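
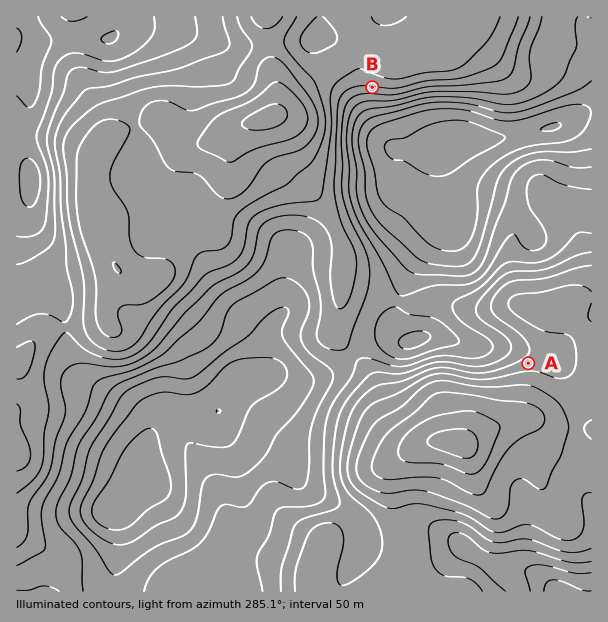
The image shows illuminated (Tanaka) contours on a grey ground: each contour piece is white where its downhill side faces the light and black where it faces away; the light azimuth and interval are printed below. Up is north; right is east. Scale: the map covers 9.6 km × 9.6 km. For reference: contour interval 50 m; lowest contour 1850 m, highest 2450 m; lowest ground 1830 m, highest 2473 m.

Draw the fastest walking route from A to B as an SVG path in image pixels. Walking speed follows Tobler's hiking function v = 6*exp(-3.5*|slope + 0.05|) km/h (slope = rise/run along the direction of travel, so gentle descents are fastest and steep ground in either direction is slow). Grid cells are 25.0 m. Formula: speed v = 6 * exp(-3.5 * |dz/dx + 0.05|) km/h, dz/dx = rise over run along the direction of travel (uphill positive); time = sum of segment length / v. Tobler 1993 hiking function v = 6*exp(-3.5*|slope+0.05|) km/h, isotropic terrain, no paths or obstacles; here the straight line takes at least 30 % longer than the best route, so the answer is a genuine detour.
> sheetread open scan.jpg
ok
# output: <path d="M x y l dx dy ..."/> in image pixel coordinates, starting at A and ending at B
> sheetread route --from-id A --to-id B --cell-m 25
<path d="M528 363l-7-15-9-9-87-43-8 0-12-6-10-11-42-84 0-33-5-9 0-42 6-12 6-6 12-6"/>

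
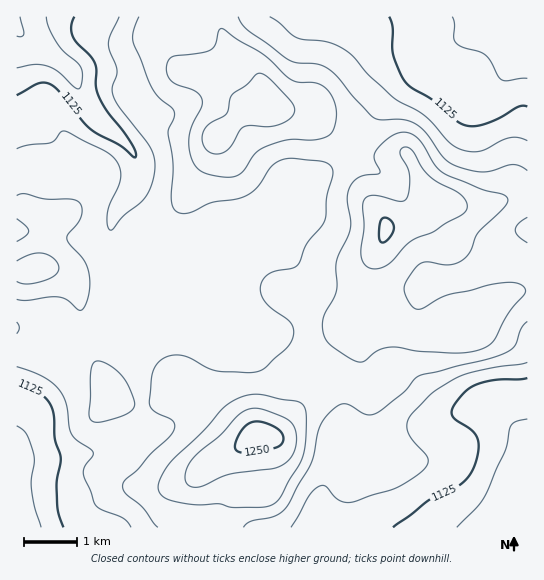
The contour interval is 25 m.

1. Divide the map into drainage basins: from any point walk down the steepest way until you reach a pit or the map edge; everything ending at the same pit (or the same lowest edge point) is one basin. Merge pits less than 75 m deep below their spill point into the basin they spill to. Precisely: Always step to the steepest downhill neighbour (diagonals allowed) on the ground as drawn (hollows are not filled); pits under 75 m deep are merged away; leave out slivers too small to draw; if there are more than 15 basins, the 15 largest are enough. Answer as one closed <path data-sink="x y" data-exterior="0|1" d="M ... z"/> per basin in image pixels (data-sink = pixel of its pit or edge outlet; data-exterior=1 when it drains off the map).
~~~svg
<path data-sink="17 25" data-exterior="1" d="M219 16l-203 1 0 254 33-3 13 5 11 12 6 10 2 34 4 14 23 40 5 16 22 6 18-1 13-7 16-17 27 19 38 34 6 3 20 0 12-11 12-18 15-38 9-15 38-41 7 2 27 14 25 8 20-4 20-8 2-3-11-36-2-40-15-24-1-8 2-13-8-10-16-34-3-4-12 0-19 4-13-2-29-20-22-22-5-2-24-2-15-6-12-32-16-12-12-16-7-16z"/><path data-sink="527 477" data-exterior="1" d="M527 291l-13 1-11 5-26 23-55 17-23-5-33-17-7-2-34 36-9 13-8 16-5 19-18 28-10 10-18 1-38 23 9 31-1 9-7 16 0 12 307 1z"/><path data-sink="527 17" data-exterior="1" d="M527 16l-307 1 0 10 7 16 6 10 22 18 12 32 15 6 24 2 5 2 22 22 29 20 13 2 19-4 12 0 3 4 16 34 8 10-2 13 1 8 15 24 2 40 12 38 16-4 26-23 11-5 14-2z"/><path data-sink="17 527" data-exterior="1" d="M49 268l-14 0-19 5 0 254 150 1 2-23 5-12 24-17 13-13 27-14 19-12-14-8-33-30-27-19-16 17-13 7-18 1-22-6-5-16-17-28-7-16-7-48-15-18z"/>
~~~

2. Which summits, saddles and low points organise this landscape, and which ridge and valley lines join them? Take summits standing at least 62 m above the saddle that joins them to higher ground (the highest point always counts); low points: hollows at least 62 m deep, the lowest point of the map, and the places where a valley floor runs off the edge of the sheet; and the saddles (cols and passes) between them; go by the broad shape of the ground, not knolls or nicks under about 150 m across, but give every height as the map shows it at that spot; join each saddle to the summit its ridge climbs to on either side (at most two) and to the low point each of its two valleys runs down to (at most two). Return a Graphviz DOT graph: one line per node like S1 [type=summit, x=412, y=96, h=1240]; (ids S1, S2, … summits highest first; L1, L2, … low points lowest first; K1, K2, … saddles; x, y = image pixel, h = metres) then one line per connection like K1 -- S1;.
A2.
graph terrain {
  S1 [type=summit, x=258, y=437, h=1264];
  S2 [type=summit, x=386, y=229, h=1253];
  L1 [type=low, x=17, y=25, h=1073];
  L2 [type=low, x=17, y=527, h=1078];
  L3 [type=low, x=526, y=17, h=1081];
  L4 [type=low, x=527, y=477, h=1082];
  K1 [type=saddle, x=351, y=147, h=1193];
  K2 [type=saddle, x=310, y=375, h=1189];
  K3 [type=saddle, x=86, y=345, h=1173];
  K1 -- S2;
  K1 -- L1;
  K1 -- L3;
  K2 -- S1;
  K2 -- S2;
  K2 -- L1;
  K2 -- L4;
  K3 -- S1;
  K3 -- L1;
  K3 -- L2;
}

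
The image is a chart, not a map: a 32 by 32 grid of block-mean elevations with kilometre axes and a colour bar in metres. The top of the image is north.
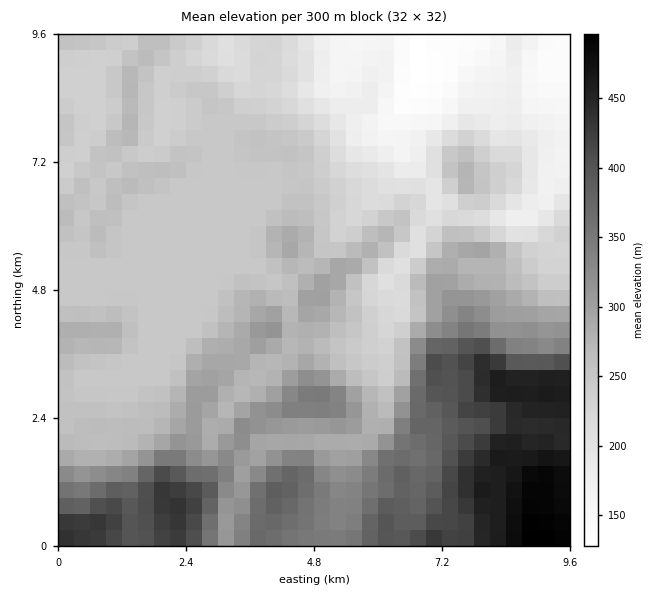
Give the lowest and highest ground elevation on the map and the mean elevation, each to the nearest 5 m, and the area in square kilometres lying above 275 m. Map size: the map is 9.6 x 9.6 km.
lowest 125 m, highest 495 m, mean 280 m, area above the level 36.9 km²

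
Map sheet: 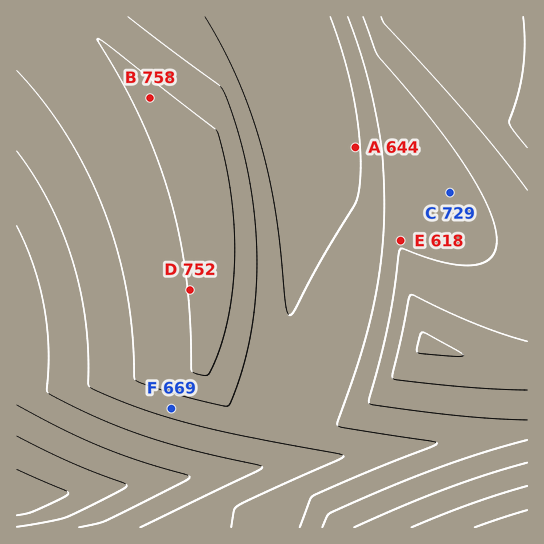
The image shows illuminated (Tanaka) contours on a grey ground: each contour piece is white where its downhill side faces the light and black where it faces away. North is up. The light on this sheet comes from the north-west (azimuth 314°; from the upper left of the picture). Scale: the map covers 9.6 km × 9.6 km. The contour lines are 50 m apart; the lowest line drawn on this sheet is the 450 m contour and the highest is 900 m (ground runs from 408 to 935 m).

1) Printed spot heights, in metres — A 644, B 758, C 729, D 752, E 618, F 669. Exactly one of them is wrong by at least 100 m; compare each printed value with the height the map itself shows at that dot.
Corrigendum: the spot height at E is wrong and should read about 743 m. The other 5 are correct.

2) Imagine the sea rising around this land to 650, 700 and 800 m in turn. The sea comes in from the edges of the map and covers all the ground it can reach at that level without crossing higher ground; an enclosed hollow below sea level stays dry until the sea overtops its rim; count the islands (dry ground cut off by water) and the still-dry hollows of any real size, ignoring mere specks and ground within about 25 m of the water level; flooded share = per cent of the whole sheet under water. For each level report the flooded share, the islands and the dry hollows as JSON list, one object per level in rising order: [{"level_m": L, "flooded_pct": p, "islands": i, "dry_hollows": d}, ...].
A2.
[{"level_m": 650, "flooded_pct": 26, "islands": 0, "dry_hollows": 0}, {"level_m": 700, "flooded_pct": 48, "islands": 0, "dry_hollows": 0}, {"level_m": 800, "flooded_pct": 90, "islands": 0, "dry_hollows": 0}]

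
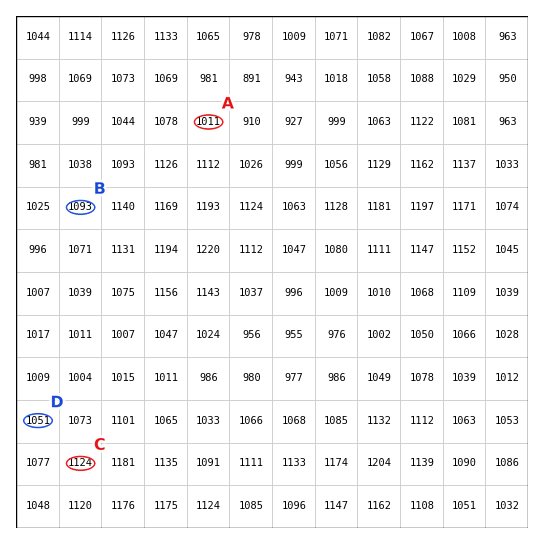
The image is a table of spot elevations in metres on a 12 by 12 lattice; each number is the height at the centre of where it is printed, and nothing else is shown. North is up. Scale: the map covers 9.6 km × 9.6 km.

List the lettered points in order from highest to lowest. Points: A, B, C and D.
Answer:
C B D A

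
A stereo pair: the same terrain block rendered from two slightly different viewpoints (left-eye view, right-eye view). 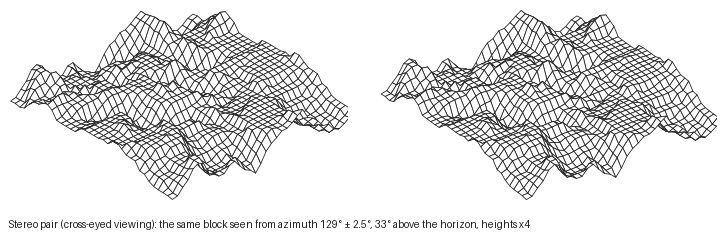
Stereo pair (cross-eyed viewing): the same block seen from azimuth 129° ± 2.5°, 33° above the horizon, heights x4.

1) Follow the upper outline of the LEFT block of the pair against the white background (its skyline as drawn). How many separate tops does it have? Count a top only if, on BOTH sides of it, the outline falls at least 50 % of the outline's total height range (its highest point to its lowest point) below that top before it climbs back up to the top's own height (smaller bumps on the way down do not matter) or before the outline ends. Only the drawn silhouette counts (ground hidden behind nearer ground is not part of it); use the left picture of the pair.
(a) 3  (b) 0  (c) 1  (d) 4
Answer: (c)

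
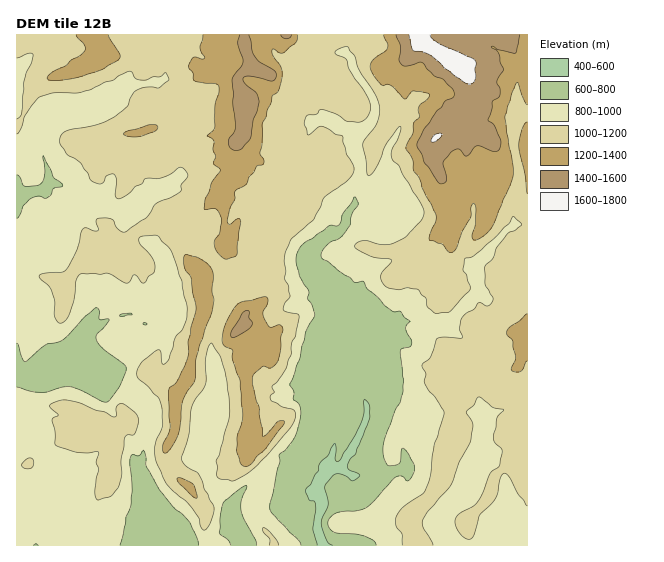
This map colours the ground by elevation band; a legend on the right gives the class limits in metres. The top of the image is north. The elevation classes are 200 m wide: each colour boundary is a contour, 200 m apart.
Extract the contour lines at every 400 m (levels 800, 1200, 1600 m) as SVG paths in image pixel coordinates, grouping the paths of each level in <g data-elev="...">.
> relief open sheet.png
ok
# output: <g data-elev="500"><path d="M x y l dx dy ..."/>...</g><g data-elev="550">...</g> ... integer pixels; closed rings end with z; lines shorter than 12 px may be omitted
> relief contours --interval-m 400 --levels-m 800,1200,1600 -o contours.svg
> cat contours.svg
<g data-elev="800"><path d="M120 545l6-28 5-13 1-15-2-30 3-5 6 2 4-6 3 6 0 11 12 21 16 20 8 6 8 9 7 14 1 8"/><path d="M230 545l-2-5-9-7 3-26 2-6 22-16 1 2-6 14 0 10 3 9 12 20 1 5"/><path d="M301 545l-3-5-26-27-2-6 10-46-1-6 7-6 8-10 6-19 0-13-7-8 1-7-4-8 10-25 6-28 9-16-3-11-5-5 2-8-10-15-3-12 0-8 4-9 6-5 7-4 16-12 8 0 2-1 4-12 12-16 3 7-6 9-2 12-9 12-10 5-6 5-3 5-1 5 18 14 11 7 4 4 9-1 4 8 24 22 3 1 7-1 3 6 6 4-4 7 6 15-2 4-8 2-2 2 4 29-1 12-3 11-5 7-9 25-3 14 2 11 2 5 3 1 9-3 3-14 1-1 2 1 9 15 1 5-2 6-6 6-5-5-7 1-28 30-10 4-20 2-6 3-3 5 1 6 5 5 30 4 9 4 3 5"/><path d="M17 343l5 15 1 2 3 2 20-17 17-5 22-23 12-9 2 3 0 8 8 0 2 1-12 15 0 6 6 8 21 15 2 4-7 19-9 13-4 2-35-15-9 0-20 5-11-1-14-4"/><path d="M121 316l-2 0 1-1 3-1 8-1 1 2z"/><path d="M17 175l3 2 5 9 12 0 4-2 2-4 2-7-2-17 10 21 10 8-1 2-8 1-3 7-5 3-7-2-8 3-8 7-3 9-3 4"/></g><g data-elev="1200"><path d="M194 497l3 1 0-2-4-12-15-6-1 1 2 4z"/><path d="M246 467l5-3 6-8 8-7 20-26-2-2-5 0-12 14-4 1-3-28-6-24 0-7 1-4 9-7 7 2 4-2 4-5 2-10 1-14 2-9-4-3-9 2-5-7-2-7 5-12-2-4-24 5-5 3-11 18-4 14 2 8 9 6 0 9 7 20 3 36-6 20 0 15 4 13z"/><path d="M163 452l3 1 3-2 9-16 4-32 4-10 9-13 1-21 9-31 7-15 2-12-2-10 1-15-2-8-12-10-13-4-2 3 0 7 2 7 5 6 5 32-8 32 1 11-2 8-10 21-8 8 1 38-2 8-5 9z"/><path d="M527 314l-8 7-9 6-4 6 7 8 3 15-1 4-4 8 1 3 9 0 6-10"/><path d="M126 136l16 0 13-5 3-4-3-2-5 0-22 6-5 2z"/><path d="M527 122l-2 2-3 5-3 16 6 31 2 18"/><path d="M76 35l9 10 0 6-6 5-8 4-5 6-15 7-4 4 2 3 12 0 20-3 21-7 16-10 2-5-12-20"/><path d="M203 35l-3 13 5 10-3 1-9-2-5 10 5 5 0 7 2 2 20 3 4 3 0 6-4 12 0 23-8 8 7 5-1 8 3 7-2 8 5 4 1 3-8 12-7 16-1 9 1 2 10-1 6 7 1 5-2 11-5 8-1 5 4 8 8 6 9-3 2-3 4-33-2-1-2 0-7 5-3-3 3-13 5-9 0-7 11-8 3-7 5-5 3-6 5-1 2-2-1-4-3-6 2-9 0-20 9-21 1-7 7-7 3-13-1-9-7-10-2-6 2-2 5 4 4 0 13-10 2-8"/><path d="M384 35l4 9-1 4-13 11-4 6 1 6 4 7 7 7 5-1 6 3 12 12 8-8 9 1 8 3-2 4-9 8 0 10-5 6-1 10-7 15 7 12 1 11 5 6 4 12 13 26 0 6-6 13-1 6 13 4 7 8 4 0 4-4 5-16 9-15 0-9 2-4 2 1 1 4-1 16-3 10 1 4 4 1 5-3 11-12 20-49 0-9-8-50 7-24 5-11 1 1 5 14 4 8"/></g><g data-elev="1600"><path d="M431 141l2 1 4-1 5-7-3-1-4 1z"/><path d="M409 35l5 16 16 4 14 13 21 15 4 1 4-1 3-7-1-7 1-5-1-4-35-16-8-5-2-4"/></g>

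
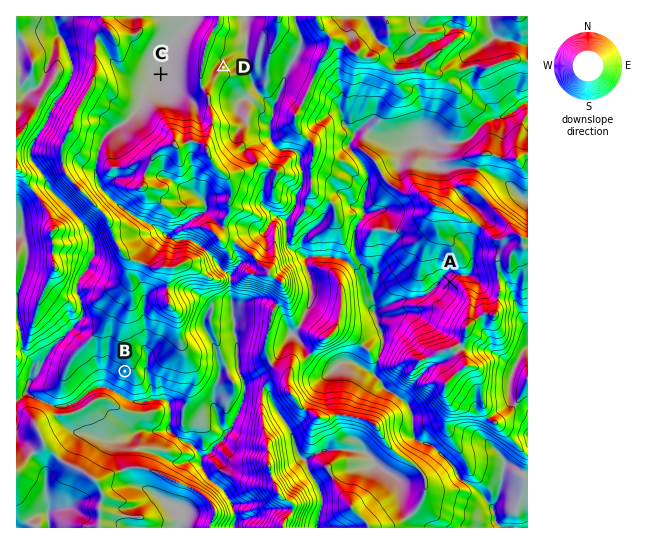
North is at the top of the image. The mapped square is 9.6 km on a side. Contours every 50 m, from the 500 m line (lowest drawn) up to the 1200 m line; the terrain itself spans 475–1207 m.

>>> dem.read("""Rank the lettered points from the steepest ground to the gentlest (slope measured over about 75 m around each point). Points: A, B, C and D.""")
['A', 'B', 'D', 'C']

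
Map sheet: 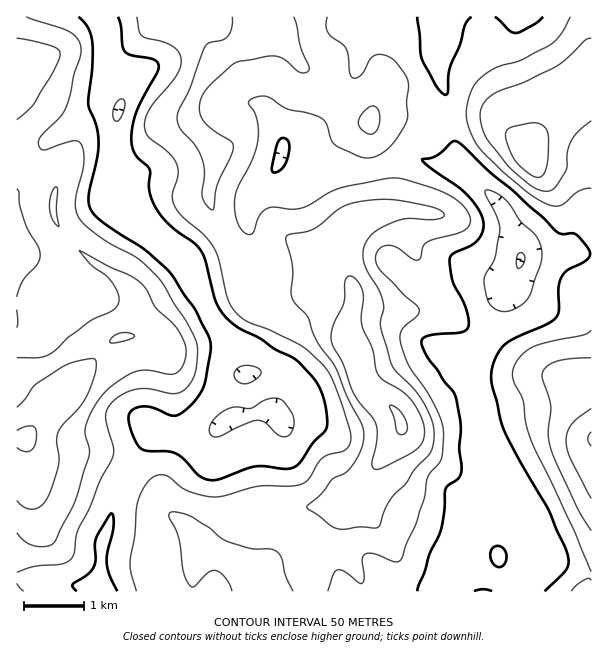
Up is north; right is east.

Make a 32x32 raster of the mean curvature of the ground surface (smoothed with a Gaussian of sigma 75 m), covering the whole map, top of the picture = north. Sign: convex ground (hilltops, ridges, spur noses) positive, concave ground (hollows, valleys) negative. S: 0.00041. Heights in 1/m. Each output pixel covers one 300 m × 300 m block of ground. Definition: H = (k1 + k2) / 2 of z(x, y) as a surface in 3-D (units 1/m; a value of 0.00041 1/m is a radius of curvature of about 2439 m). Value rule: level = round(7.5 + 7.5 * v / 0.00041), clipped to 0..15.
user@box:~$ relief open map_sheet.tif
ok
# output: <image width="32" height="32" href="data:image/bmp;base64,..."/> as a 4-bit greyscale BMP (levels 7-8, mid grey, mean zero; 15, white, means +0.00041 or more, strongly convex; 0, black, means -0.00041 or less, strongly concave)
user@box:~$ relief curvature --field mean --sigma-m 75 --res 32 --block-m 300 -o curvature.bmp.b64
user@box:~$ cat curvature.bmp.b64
<image width="32" height="32" href="data:image/bmp;base64,Qk12AgAAAAAAAHYAAAAoAAAAIAAAACAAAAABAAQAAAAAAAACAAATCwAAEwsAABAAAAAAAAAAAAAAABEREQAiIiIAMzMzAERERABVVVUAZmZmAHd3dwCIiIgAmZmZAKqqqgC7u7sAzMzMAN3d3QDu7u4A////ACAEZIuId4eJhVwXZ3d3hluWqFW7eIiIiIWkPVd3iHQm3PY0iniIiJh2ddpGWJiGKoe1InuIiGeGaqrJhmeIhSvLizF8vMuYq5qIlZVXd2J663tgfNhVrcupeImyaHdimbqIkjqzNEQwfn2Wcmd3NYurh9lFZ3eZhWtL6po3dTmcyzS3Rnk0iERyBd/4F3R6v8yUYkZ5UldDg0S/9jdlqWtp7WEBVod3VoB//7FXVHlDmd6pif1XaYZQ/5lRd1i5mXWtqHivRDNVE/42FodK+5l0RbqK71dEZIz+dSZ3Za25aXaN3dsyJ7uL9VMleaZTQ4t2VWe1Ev6JY/WOyZpVh0aadmedkhf3eXPspjiYMVp6moiZ3VIp9Vl3+kF4dlE8hxaZztQhG+RZh8UGxFmiCZNJvbUxMl+EuXe5SGRIkQqEjNgkNVnfCPuom6m+/nJ4Y5zTFFeezQWCjsu73/gAWpI66BSHe6wxZBWIq5dQAs+Tlu80hBibwlhhAAQjAFv9bWOPZIV7meY2iJ6BSSa/+jZUO5COyorZE1jc5osr3sp1mnWAX8mXV1dmq8iXHrZ3qXm1cgfblDRrp2u4ZCy3aLuZtVhzPLmXersmvVVnu6iJidonYgbJmYmrVthGZlWamKv+E7hpmIiJhmdYZ2iERaqoZEONunaIioNbN2d5hlN+"/>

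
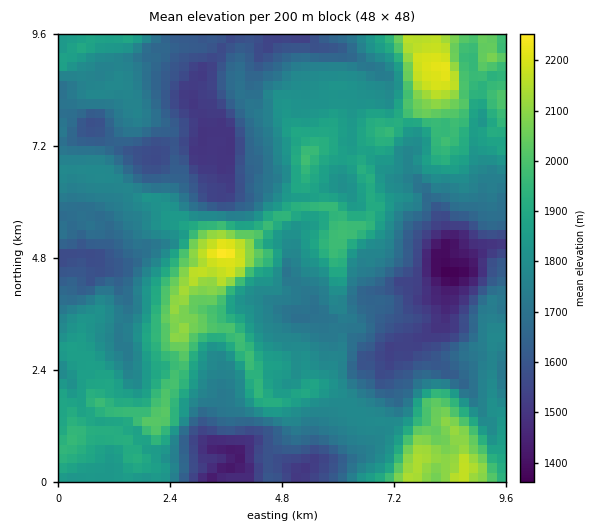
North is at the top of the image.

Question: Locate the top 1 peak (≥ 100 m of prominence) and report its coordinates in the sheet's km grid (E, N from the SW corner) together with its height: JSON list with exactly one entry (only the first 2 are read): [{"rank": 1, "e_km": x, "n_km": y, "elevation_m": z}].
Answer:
[{"rank": 1, "e_km": 3.54, "n_km": 4.89, "elevation_m": 2266}]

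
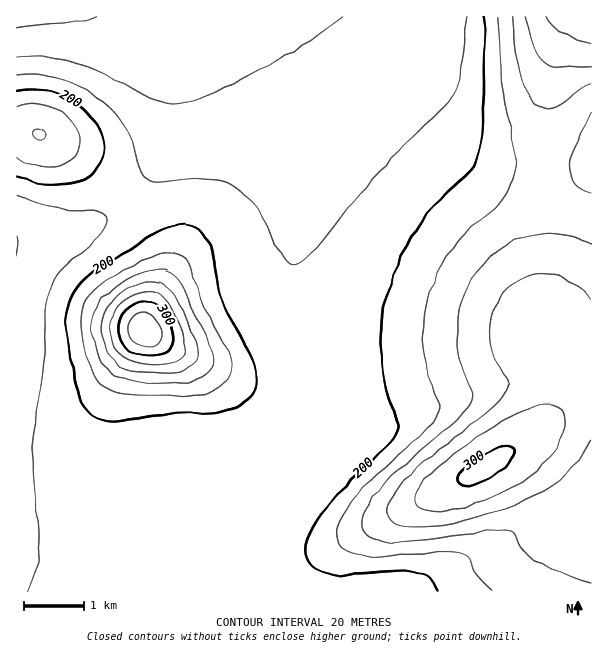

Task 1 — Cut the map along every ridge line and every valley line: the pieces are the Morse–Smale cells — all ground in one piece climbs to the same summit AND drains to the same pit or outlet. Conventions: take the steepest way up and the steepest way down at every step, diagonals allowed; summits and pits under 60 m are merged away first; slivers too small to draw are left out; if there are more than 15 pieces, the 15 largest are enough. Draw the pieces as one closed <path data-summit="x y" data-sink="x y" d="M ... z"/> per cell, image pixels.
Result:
<path data-summit="144 329" data-sink="17 17" d="M243 16l-227 1 1 575 237-1-6-25 0-65-2-13-4-3 31-3 11-6 11-12 9-17 8-24 1-39-6-28-13-38-5-22 12-108 0-24-5-39-6-24-12-30-14-27z"/><path data-summit="486 467" data-sink="17 17" d="M335 16l-91 1 20 27 14 27 11 25 7 29 5 39 0 24-12 108 5 22 13 38 6 28-1 39-8 24-9 17-11 12-11 6-31 3 4 3 2 13 0 65 6 25 337 1 1-425-23 7-32 1-42-6-27-11-89-90z"/><path data-summit="591 17" data-sink="17 17" d="M591 16l-255 1 43 51 85 88 13 7 18 6 24 5 36 1 21-3 16-7z"/>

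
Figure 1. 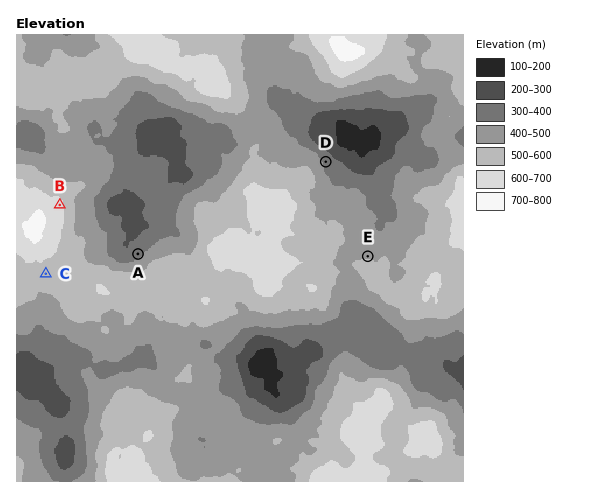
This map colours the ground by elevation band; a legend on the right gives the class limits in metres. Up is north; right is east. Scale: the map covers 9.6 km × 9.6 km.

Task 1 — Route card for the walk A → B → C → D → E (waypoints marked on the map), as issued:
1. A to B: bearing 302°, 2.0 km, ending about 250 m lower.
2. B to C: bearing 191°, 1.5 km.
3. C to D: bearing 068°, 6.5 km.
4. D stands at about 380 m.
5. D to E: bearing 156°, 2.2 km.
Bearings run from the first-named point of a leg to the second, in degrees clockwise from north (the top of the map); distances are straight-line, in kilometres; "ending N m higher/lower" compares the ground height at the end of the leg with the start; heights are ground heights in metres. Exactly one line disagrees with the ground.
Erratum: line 1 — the sense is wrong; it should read higher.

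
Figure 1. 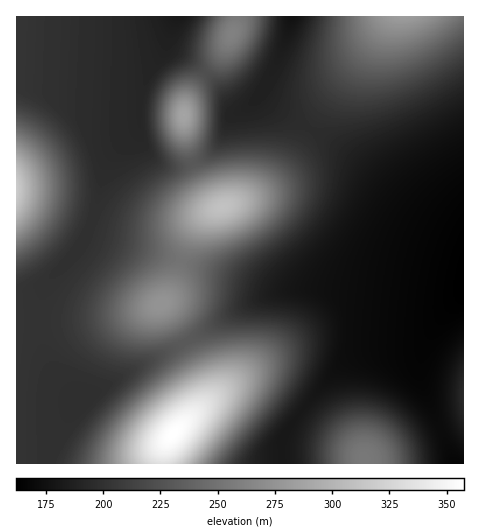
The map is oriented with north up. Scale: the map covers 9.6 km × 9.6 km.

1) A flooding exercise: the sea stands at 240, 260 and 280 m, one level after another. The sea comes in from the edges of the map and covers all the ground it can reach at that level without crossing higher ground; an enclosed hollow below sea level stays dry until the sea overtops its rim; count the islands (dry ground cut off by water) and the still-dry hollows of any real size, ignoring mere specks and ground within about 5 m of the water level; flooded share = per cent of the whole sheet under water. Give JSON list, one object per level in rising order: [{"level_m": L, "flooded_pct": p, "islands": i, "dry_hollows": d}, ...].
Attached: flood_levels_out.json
[{"level_m": 240, "flooded_pct": 79, "islands": 2, "dry_hollows": 0}, {"level_m": 260, "flooded_pct": 88, "islands": 3, "dry_hollows": 0}, {"level_m": 280, "flooded_pct": 93, "islands": 2, "dry_hollows": 0}]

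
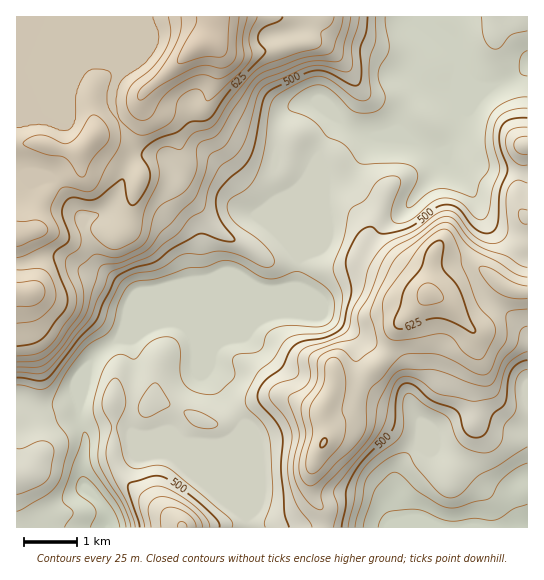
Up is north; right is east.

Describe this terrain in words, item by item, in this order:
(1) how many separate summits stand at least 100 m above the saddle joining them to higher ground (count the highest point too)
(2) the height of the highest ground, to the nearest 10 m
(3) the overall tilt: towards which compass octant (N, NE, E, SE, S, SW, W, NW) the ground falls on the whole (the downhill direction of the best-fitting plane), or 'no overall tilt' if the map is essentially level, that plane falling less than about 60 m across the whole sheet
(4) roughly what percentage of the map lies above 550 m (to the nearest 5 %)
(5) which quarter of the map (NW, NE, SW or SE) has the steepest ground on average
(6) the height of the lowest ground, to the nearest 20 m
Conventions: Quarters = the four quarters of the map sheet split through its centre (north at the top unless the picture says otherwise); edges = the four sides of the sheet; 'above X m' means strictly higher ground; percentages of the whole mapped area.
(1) Counting only tops that stand 100 m proud, the map has 3 summits.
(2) The highest point reaches roughly 750 m.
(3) Overall the map slopes down towards the south-east.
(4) About 35 % of the map lies above 550 m.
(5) Slopes are steepest in the south-east quarter.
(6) About 380 m is the lowest elevation on the sheet.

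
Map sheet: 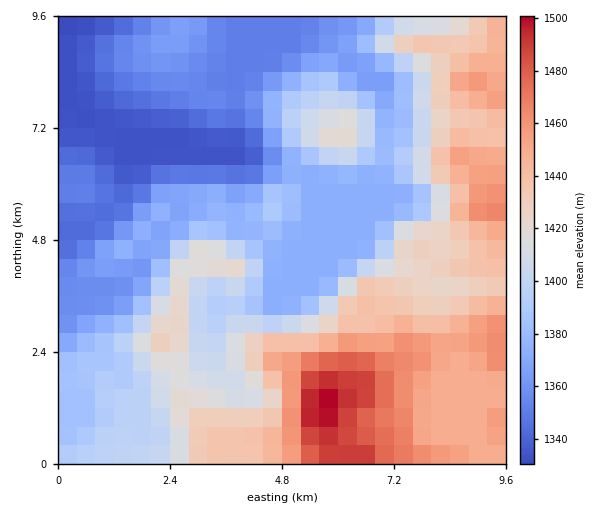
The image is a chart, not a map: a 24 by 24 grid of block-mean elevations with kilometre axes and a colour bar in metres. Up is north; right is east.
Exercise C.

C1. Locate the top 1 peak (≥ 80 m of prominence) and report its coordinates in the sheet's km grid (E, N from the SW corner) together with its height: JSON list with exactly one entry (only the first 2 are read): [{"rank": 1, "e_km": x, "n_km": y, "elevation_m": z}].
[{"rank": 1, "e_km": 5.61, "n_km": 1.24, "elevation_m": 1506}]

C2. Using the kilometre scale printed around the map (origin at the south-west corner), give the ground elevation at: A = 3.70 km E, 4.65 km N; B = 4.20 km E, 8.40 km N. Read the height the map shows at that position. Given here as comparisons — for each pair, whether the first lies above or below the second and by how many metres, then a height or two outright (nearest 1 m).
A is above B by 48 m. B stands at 1351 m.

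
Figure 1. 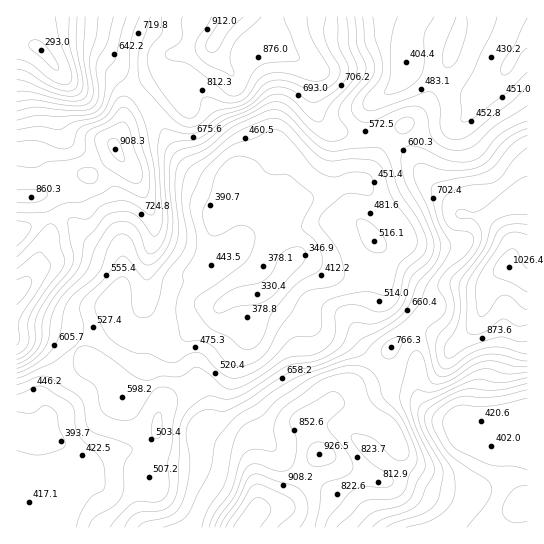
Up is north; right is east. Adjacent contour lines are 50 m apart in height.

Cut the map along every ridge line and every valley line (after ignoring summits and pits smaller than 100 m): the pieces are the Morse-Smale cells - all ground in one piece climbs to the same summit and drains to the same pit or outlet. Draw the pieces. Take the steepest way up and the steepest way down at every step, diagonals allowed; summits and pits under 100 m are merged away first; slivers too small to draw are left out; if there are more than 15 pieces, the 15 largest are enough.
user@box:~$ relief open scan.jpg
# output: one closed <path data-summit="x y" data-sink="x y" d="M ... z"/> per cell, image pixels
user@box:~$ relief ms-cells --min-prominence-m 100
<path data-summit="250 519" data-sink="257 294" d="M359 183l-10 0-8 2-50 20-6 0-27-8-9 0-23 8-9 12-6 24-10 20 0 8 18 26 8 7-22 21-19 12-8 8-12 2-17-10-22 1-10-9-2-4-9 8-29 15 7 11 28 24 10 15 13-3 26-12 8 0 32 10 7 12 0 15-7 9 25 16 15 4 10 12 6 30 0 23 28-8 7-7 21-36 7-7-9-16-7-19 38-22 11-10 26-18 0-3-28-26-33-11-15-14-18-11-17-15 8-7 13-20 6-5 12 3 24 12 22 1 12-2 16 0 14-14 8-15-2-7-26-37z"/><path data-summit="250 519" data-sink="17 433" d="M77 347l-33 50 1 22-2 6-12 10-15-2 0 94 229 1 12-19 0-20-5-26-4-9-7-7-15-4-25-16 7-9 0-15-4-9-6-5-29-8-8 0-26 12-13 3-10-15-13-13-6-3z"/><path data-summit="230 17" data-sink="257 294" d="M229 17l-19 30-35 6-8 17-24 15-7 8 12 13 31 49 15 17 21 9 12 1-7 28 11-7 18-6 9 0 27 8 6 0 50-20 21-4 5-6 5-18-1-22-33-3-9-4-9-9-4-8-1-38-3-6-41-22-22-2-20-21z"/><path data-summit="509 267" data-sink="257 294" d="M405 140l-20 9-18 29-7 5 15 15 26 37 2 7-8 15-14 14-16 0-12 2-22-1-24-12-12-3-6 5-13 20-8 7 17 15 18 11 15 14 33 11 28 27 9-16 13-12 13-8 16 1 23 13 10-6 13-14 7-14 6-28 10-11 10-6 3-12 0-8-3-5-15-17-17-8-15-1-10-13-25-23-12-17z"/><path data-summit="115 149" data-sink="257 294" d="M137 93l-12 13-2 20-8 16 1 12-25 21-12 1-25 16-15 3 6 10 4 12 10-1 11 4 19 20 13 8 12 4 7 7 2 23-11 21 0 11 5 13 10 9 22-1 17 10 7 0 32-22 22-21-8-7-18-26 0-8 10-20 13-42 1-16-27-8-14-13-36-56z"/><path data-summit="250 519" data-sink="491 446" d="M379 367l-5 6-21 14-11 10-10 6 21 4 10 9 26 14 10 16 0 5-12 23-5 5-5 0-30-11-18-12-10-1-6 6-21 36-7 7-10 4-17 3-13 16 282 1 1-85-2-2-15-1-21 7-13-7-10-9-4-7-24-7-6-4-12-11-5-17-3-4-19-5z"/><path data-summit="509 267" data-sink="491 446" d="M509 267l-17 12-7 15-2 17-7 14-21 20-25-13-16-1-13 8-13 12-8 15 2 3 12 7 19 5 3 4 5 17 12 11 6 4 24 7 10 13 17 10 21-7 17 2 0-161-7-4z"/><path data-summit="115 149" data-sink="41 50" d="M34 45l-18 1 1 186 31-15-3-12-6-10 15-3 25-16 12-1 25-21-1-12 8-16 2-20 11-13-15-15-6-11-20-15-10-3-12 2-19 9-4 0-11-12z"/><path data-summit="509 267" data-sink="527 34" d="M527 37l-8 10-16 27-20 17-20 29-8 5-18 7-32 9 10 21 12 17 24 22 11 14 15 1 17 8 15 17 4 12 7-24 0-24 2-5 6-2z"/><path data-summit="250 519" data-sink="527 34" d="M527 16l-110 0-9 18-3 35-4 9-10 11-13 8-9 9 0 27 6 0 28-8 1 12 2 3 3 0 49-16 13-13 12-20 20-17 16-27 9-10z"/><path data-summit="230 17" data-sink="527 34" d="M415 16l-185 0-1 6 20 21 22 2 41 22 3 6 1 38 4 8 9 9 25 7 16 0-2-8 1-21 9-9 13-8 10-11 4-9 3-35z"/><path data-summit="17 291" data-sink="257 294" d="M59 216l-10 2 0 17-8 15-4 15-10 17-11 9 0 44 37-2 14 6 10 8 29-16 9-8-3-8 0-12 11-21 0-19-9-11-17-7-8-5-19-20z"/><path data-summit="230 17" data-sink="41 50" d="M229 16l-191 0-3 25 1 5 14 14 4 0 11-7 17-4 16 4 13 10 10 15 16 14 6-7 20-11 6-8 3-9 3-4 35-6 11-16z"/><path data-summit="250 519" data-sink="41 50" d="M345 404l-16 1-25 14 8 22 9 14 8 1 25 15 28 8 9-12 8-16 0-5-13-19-23-11-10-9z"/><path data-summit="17 291" data-sink="17 433" d="M53 333l-20 0-17 4 1 95 14 3 12-10 2-6-1-22 32-50-9-8z"/>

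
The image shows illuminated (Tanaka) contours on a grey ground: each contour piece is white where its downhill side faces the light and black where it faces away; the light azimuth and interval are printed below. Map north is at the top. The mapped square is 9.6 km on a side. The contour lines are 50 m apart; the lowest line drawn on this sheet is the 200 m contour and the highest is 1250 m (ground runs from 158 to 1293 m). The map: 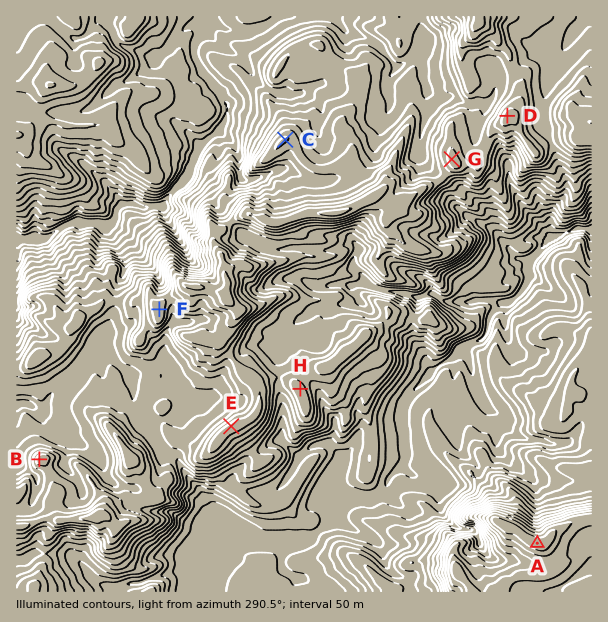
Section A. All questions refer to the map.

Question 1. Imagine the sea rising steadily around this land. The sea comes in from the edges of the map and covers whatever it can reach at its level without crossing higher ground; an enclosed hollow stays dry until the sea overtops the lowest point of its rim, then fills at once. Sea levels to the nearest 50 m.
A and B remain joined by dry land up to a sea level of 450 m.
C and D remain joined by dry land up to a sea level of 900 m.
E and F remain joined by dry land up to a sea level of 950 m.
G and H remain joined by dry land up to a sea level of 850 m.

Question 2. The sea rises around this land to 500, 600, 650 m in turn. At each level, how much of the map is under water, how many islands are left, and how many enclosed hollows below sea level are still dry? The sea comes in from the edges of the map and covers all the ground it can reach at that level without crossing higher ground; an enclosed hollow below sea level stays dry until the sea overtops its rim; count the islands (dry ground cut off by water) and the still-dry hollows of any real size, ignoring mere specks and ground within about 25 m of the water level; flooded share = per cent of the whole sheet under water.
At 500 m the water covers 22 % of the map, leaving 0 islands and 0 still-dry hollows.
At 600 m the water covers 33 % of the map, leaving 0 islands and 0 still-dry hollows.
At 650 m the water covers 38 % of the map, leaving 0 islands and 0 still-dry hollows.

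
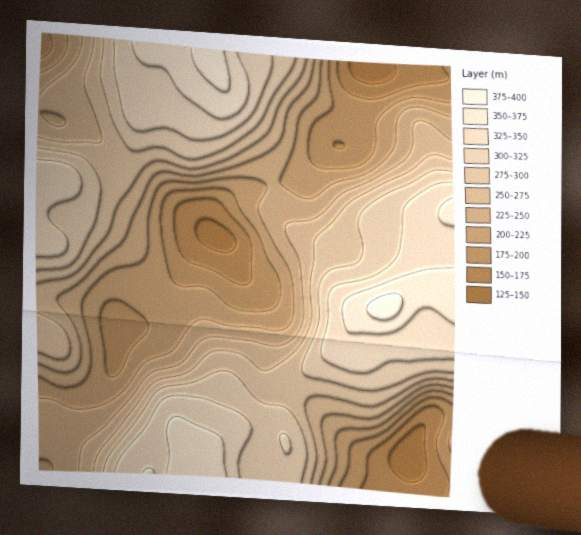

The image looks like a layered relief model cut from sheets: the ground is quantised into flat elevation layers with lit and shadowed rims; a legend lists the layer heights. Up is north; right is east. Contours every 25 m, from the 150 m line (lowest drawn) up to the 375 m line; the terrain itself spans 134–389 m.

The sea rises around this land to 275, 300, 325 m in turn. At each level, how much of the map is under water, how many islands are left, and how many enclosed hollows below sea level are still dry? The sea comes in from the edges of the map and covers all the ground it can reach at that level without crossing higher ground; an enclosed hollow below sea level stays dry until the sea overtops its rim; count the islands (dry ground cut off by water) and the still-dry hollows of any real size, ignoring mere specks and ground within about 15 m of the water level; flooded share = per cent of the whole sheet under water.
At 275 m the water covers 53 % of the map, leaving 0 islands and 0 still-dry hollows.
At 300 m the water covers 65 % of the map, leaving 0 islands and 0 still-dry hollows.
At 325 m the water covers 78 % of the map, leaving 0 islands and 0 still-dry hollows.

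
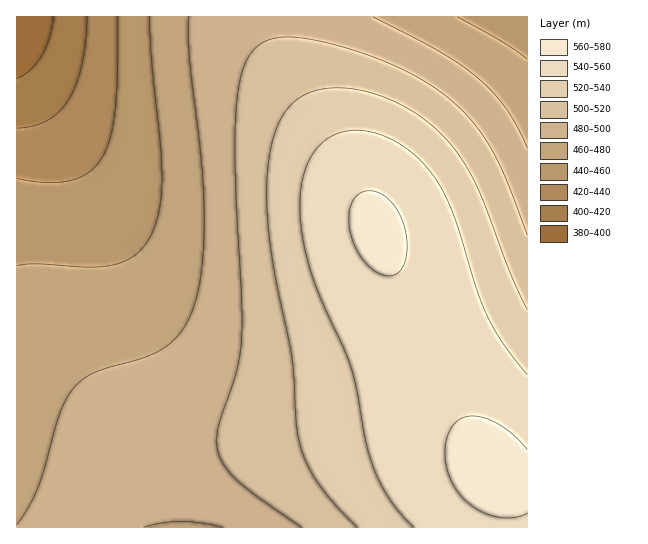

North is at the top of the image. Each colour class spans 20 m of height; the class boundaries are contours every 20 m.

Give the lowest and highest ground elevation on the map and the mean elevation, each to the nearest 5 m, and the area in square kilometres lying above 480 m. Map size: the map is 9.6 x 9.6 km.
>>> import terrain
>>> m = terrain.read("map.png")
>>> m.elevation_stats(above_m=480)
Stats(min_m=385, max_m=565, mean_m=500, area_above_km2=65.5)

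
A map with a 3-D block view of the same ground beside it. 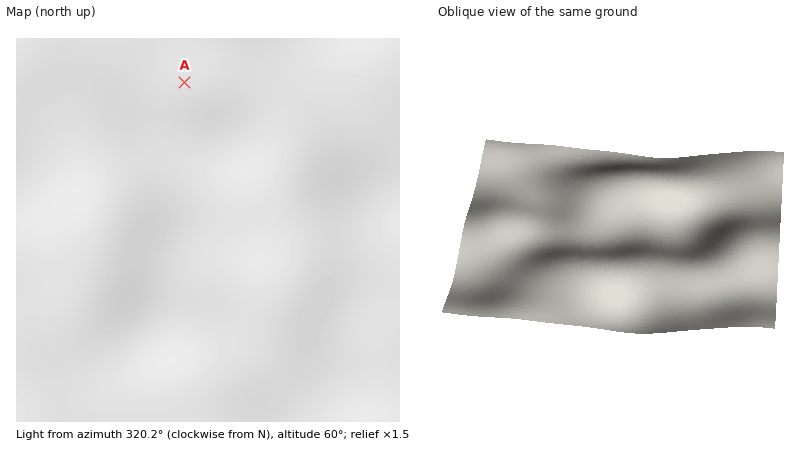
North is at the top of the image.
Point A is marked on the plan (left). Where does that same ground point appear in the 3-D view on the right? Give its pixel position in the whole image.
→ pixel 744 226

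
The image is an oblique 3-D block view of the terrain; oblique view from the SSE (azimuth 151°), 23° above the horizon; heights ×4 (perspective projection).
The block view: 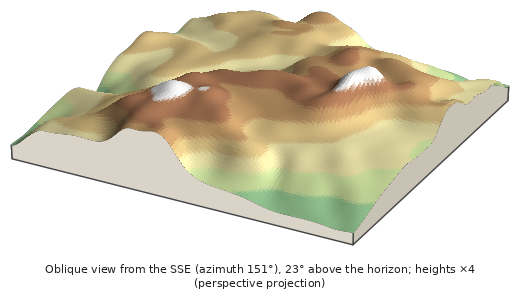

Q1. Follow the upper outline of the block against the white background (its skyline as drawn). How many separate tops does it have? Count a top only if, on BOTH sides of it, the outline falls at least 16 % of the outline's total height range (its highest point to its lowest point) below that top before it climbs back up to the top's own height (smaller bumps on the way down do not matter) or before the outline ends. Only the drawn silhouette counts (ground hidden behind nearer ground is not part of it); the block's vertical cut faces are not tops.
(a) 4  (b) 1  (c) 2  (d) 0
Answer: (b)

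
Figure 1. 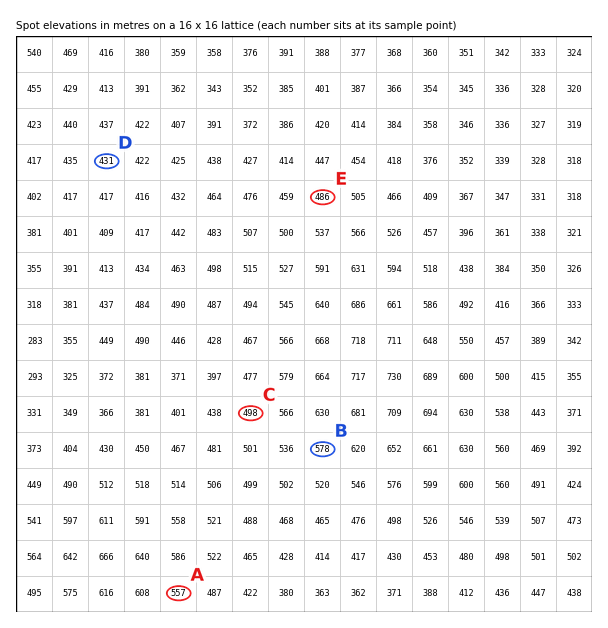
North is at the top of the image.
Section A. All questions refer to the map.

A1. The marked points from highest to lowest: B A C E D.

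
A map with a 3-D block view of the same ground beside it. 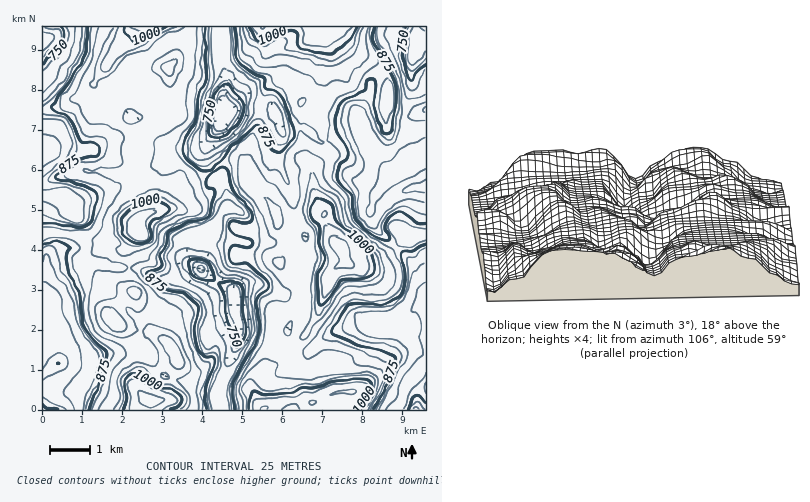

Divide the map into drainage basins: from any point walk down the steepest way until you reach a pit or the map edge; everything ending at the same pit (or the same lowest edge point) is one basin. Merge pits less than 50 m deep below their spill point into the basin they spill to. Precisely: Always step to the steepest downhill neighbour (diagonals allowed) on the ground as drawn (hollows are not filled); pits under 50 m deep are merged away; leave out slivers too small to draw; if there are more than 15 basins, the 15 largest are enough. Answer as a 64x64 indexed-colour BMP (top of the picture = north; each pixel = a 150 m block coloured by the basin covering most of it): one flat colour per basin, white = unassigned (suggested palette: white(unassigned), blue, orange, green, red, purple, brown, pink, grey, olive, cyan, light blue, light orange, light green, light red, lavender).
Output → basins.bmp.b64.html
<image width="64" height="64" href="data:image/bmp;base64,Qk12CAAAAAAAAHYAAAAoAAAAQAAAAEAAAAABAAQAAAAAAAAIAAATCwAAEwsAABAAAAAAAAAA////ALR3HwAOf/8ALKAsACgn1gC9Z5QAS1aMAMJ34wB/f38AIr28AM++FwDox64AeLv/AIrfmACWmP8A1bDFAFVVVVVVVVVVVSIiIiIiIiIiIiQRERERERFEREREREREVVVVVVVVVVVVIiIiIiIiIiIiRERBEUQREURERERERERVVVVVVVVVVVEREiIiIiIiIiJEREREREQRRERERERERFVVVVVVVVVVERESIiIiIiIiJEREREREREREREREREREVVVVVVVVVVURERIiIiIiIiIkRERERERERERERERERERVVVVVVVVVVRERESIiIiIiIiJERERERERERERERERERFVVVVVVVVVVERERIiIiIiIiIiREREREREREREREREREVVVVVVVVVVURERESIiIiIiIiIRRERERERERERERERERVVVVVVVVVURERERIiIiIiIiIhERRERERERERERERERFVVVVVVVVVRERERIiIiIiIiIiIRFEREREREREREREREVVVVVVVVVVEREREiIiIiIiIiIhERRERERERERERERERVVVVVVVVVUREREiIiIiIiIiIiEREURERERERERERERFVVVVVVVVURERIiIiIiIiIiIiIRERFEREREREREREREVVVVVVVVURERIiIiIiIiIiIiIhEREURERERERERERERVVVVVVVURERIiIiIiIiIiIiIiERERFERERERERERERFVVVVVVVREREiIiIiIiIiIiIiIhERERREREREREREREVVVVVVVVEREiIiIiIiIiIiIiIiIRERJERERERERERERVVVVVVVURESIiIiIiIiIiIiIiIiIiIkRERERERERERFVVVVVVVVERIiIiIiIiIiIiIiIiIiIiJEREREREREREVVVVVVVVVVIiIiIiIiIiIiIiIiIiIiIkRERERERERERVVVVVVVVXciIiIiIiIiIiIiIiIiIiIiJERERERERERFVVVVVVV3ciIiIiIiIiIiIiIiIiIiIiIkREREREREREVVVVVVV3dyIiIiIiIiIiIiIiIiIiERERRERERERERERVVVVVV3d3IiIiIiIiIiIiIiIiIhEREREURERERERERFVVVVV3d3ciIiIiIiIiIiIiIiIiERERERFBFEREREREVVVVVVd3dyIiIiIiIiIiIiIiIiIREREREREREURERERVVVVVVVV3IiIiIiIiIiIiIiIiIiEREREREREREURERFVVVVVVVmZiIiIiIiIiIiIiIiIiIRERERERERERFEREVVVVVWZmZmIiIiIiIiIiIiIiIiIRERERERERERERRERlVmZmZmZmZiIiIiIiIiIiIiIiIhEREREREREREREREWZmZmZmZmZmIiIiIiIiIiIiIiIhERERERERERERERERZmZmZmZmZmYiIiIiIiIiIiIiIiERERERERERERERERFmZmZmZmZmZmIiIiIiIiIiIiIiIzMzEREREREREREREWZmZmZmZmZmZhEiIiIiIiIiIiIjMzMzMRERERERERERZmZmZmZmZmZmERIiIiIiIiIiIjMzMzMRERERERERERFmZmZmZmZmZmERESIiIiIiIiIjMzMzMxEREREREREREWZmZmZmZmZmYRERMiIiIiIiIjMzMzMxERERERERERERZmZmZmZmZmYRERETIiIiIiIjMzMzMzERERERERERERFmZmZmZmZmZxERERMzIiIiIjMzMzMzMREREREREREREWZmZmZmZnd3EREREzMzIiIiMzMzMzMxERERERERERERZmZmZ3d3d3cREREzMzMyIiIzMzMzMzERERERERERERFmZmZnd3d3dxERETMzMzMzIzMzMzMzMxEREREREREREWZmZmd3d3d3EREzMzMzMzMzMzMzMzMzMRERERERERERZmZmZ3d3d3czMzMzMzMzMzMzMzMzMzMxERERERERERFmZmZnd3d3czMzMzMzMzMzMzMzMzMzMzEREREREREREWZmZmd3d3dzMzMzMzMzMzMzMzMzMzMzMRERERERERERZmZmZ3d3dxETMzMzMzMzMzMzMzMzMzMxERERERERERFmZmZmd3dxERERMzMzMzMzMzMzMzMzMxEREREREREREWZmZmZ3dxERERETMzMzMzMzMzMzMzMzERERERERERERZmZmZndxERERERMzMzMzMzMzMzMzMzERERERERERERF3dmZmd3EREREREzMzMzMzMzMzMzMzMREREREREREREXd3dmZhERERERETMzMzMzMzMzMzMzERERERERERERERd3d3ZmERERERERMzMzMzMzMzMzMzERERERERERERERF3d3d3YREREREREzMzMzMzMzMzMzEREREREREREREREXd3d3dxERERERETMzMzMzMzMzMzERERERERERERERERd3d3d3ERERERERMzMzMzMzMzMzMRERERERERERERERF3d3d3dxEREREREzMzMzMzMzMzMxEREREREREREREREXd3d3d3cRERERETMzMzMzMzMzMzERERERERERERERERd3d3d3dxEREREREzMzMzMzMzMzMxERERERERERERERF3d3d3d3cRERERETMzMzMzMzMzMzEREREREREREREREXd3d3d3d3ERERERMzMzMzMzMzMRERERERERERERERERd3d3d3d3d3EREREzMzMzMzMzMRERERERERERERERERF3d3d3d3d3cREREzMzMzMzMzMxEREREREREREREREREXd3d3d3d3d3ERETMzMzMzMzMzERERERERERERERERER"/>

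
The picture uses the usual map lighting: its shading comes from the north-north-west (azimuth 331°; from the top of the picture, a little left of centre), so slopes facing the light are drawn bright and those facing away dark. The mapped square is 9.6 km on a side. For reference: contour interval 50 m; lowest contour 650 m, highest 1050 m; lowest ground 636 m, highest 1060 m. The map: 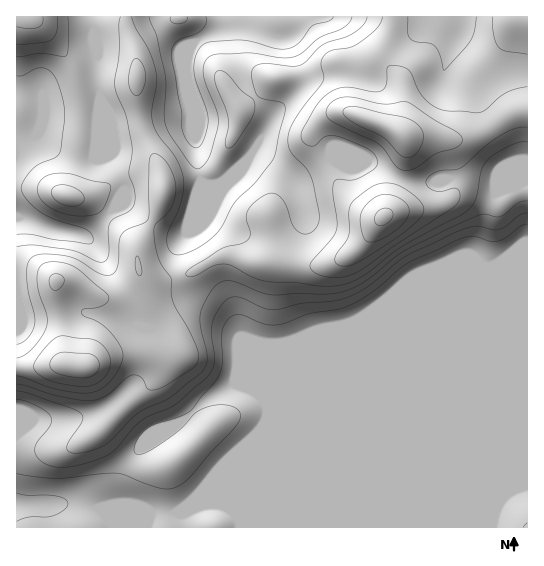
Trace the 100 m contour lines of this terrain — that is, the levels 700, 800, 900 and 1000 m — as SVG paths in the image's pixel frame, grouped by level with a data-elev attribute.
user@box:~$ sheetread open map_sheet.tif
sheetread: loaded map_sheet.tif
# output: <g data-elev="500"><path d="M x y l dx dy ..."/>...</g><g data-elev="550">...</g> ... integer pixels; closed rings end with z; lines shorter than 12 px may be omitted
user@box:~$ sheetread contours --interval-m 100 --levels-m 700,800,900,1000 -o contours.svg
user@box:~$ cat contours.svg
<g data-elev="700"><path d="M17 474l40 4 60-5 44 15 9 1 8-3 12-9 20-24 26-27 5-9-3-7-5-3-8-2-18 2-11 6-18 18-29 20-8 3-5 0-2-4 1-7 4-7 10-9 8-4 21-6 12-6 25-30 5-8 2-8 0-34 3-8 5-6 5-2 6 0 22 9 14 1 9-2 23-9 34-6 12-5 15-9 37-31 49-22 17-5 17 5 8 0 8-3 15-12 6-2"/><path d="M333 17l-4 4-16 4-15 18-10 6-12 0-23-7-12-2-30 2-9 3-7 12-1 14 2 11 11 29 1 11-5 20-4 5-4 1-6-5-6-12-1-20-11-58 2-7 5-5 19-8 5-3 4-7 0-6"/></g><g data-elev="800"><path d="M17 391l14 3 42 15 7 4 3 4-1 4-14 21-1 8 4 3 6 0 20-4 13-8 28-28 32-15 33-28 4-7 0-6-6-30-1-13 9-20 10-11 7-2 7 0 28 11 12 3 25-2 28 1 16-2 11-4 12-6 40-31 41-21 35-15 20 1 17-13 9-2"/><path d="M72 215l17 1 12-5 4-5 4-11 2-6-1-4-44-12-13 1-10 4-4 5-2 6 4 10 13 11z"/><path d="M226 147l5 0 7-7 14-22 3-13-2-6-12-9-12-15-6-4-4-1-4 3 0 6 13 38 0 10-3 15z"/><path d="M17 57l22-4 27 3 2-10 0-29"/><path d="M120 17l-1 8 0 30-4 30 2 9 9 23 6 26 0 11-3 19 6 20-2 13-4 5-15 7-4 5-2 8 1 23-2 5-4 3-6-1-18-8-10-3-35-5-17 2"/><path d="M367 17l-3 6-7 8-11 6-23 7-17 18-5 3-10 1-26-2-7 1-4 2-2 4 0 7 5 17 6 4 18 3 4 4 0 8-11 43-18 25-21 20-13 24-6 8-19 15-11 4-8 2-5-2-4-3-2-12 2-8 12-28 3-15-1-10-7-19-18-23-5-10-1-12 4-28 0-15-7-19-13-22-4-12"/></g><g data-elev="900"><path d="M17 376l36 12 26 5 15-1 13-8 8-9 6-10 2-8-1-7-6-11-10-11-9-7-12-5-4-3 1-3 2-1 13-1 8-4 4-5-2-5-26-23-10-6-17-3-7 0-5 3-4 6-1 11 2 12 8 21 0 11-5 11-9 11-8 7-8 3"/><path d="M139 275l2 0 1-5-3-11-2-3-2 11z"/><path d="M527 87l-12 2-9 4-20 16-5 3-35-1-11-4-10-8-7-9-9-20-7-3-11-2-4 2-1 18-2 4-3 2-8 1-28-5-10 2-9 6-10 11-13 23-2 8 2 5 4 3 6 1 13-10 5-1 8 2 31 13 6 7 1 6-4 7-15 8-8 2-12-1-4 3-1 9 4 28-1 11-5 9-20 23 0 7 4 4 5 2 15 3 15-3 13-7 32-23 57-36 5-6 3-8-2-6-4-1-15 4-6-2-7-7 1-4 3-4 9-4 16-1 6-2 25-22 13-10 16-8 12-1"/><path d="M17 27l12 2 9-2 4-4 1-6"/><path d="M493 17l1 18 5 12 7 4 21 3"/></g><g data-elev="1000"><path d="M82 378l9-2 7-5 1-9-5-6-7-3-24-1-6 2-6 5-1 7 5 6 10 4z"/><path d="M369 242l8-1 9-4 10-7 8-8 4-7 1-5-2-5-4-4-9-5-11-2-9 4-9 8-4 8-1 9 3 14 3 4z"/><path d="M403 157l6 1 5-3 8-10 1-12-7-10-11-6-45-10-10 0-6 2-1 4 4 5 10 7 26 13z"/></g>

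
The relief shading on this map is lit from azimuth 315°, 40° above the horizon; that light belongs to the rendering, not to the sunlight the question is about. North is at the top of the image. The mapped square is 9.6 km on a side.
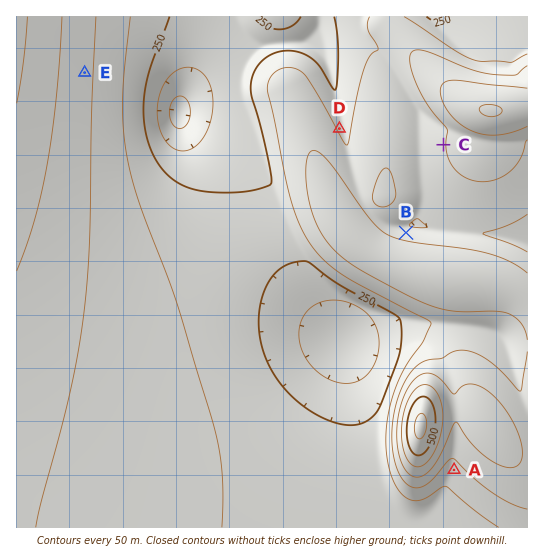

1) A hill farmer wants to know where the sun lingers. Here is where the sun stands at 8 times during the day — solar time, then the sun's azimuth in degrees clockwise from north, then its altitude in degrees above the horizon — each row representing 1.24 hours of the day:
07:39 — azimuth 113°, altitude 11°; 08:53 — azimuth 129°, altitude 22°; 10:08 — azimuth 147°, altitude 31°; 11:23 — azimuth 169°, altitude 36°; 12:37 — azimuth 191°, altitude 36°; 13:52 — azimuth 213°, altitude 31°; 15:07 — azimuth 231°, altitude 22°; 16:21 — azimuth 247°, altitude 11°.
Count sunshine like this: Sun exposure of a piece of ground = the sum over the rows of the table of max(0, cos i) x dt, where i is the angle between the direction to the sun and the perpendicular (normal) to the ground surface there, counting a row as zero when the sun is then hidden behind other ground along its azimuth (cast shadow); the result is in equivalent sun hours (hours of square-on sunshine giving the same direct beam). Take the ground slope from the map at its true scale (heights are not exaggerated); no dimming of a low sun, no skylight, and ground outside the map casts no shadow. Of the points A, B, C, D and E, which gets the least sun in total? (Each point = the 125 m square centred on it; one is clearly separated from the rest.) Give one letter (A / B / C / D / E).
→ B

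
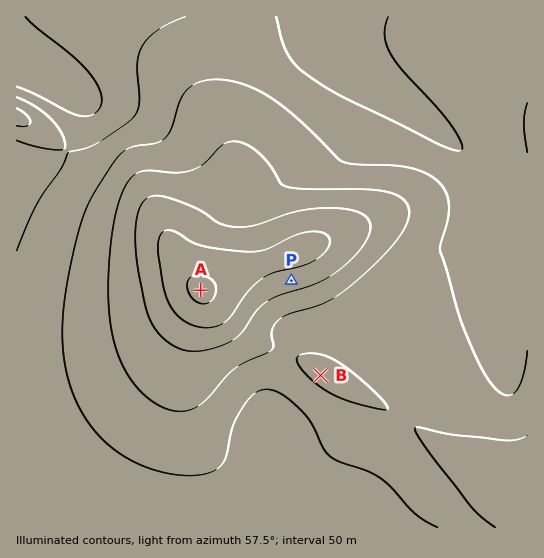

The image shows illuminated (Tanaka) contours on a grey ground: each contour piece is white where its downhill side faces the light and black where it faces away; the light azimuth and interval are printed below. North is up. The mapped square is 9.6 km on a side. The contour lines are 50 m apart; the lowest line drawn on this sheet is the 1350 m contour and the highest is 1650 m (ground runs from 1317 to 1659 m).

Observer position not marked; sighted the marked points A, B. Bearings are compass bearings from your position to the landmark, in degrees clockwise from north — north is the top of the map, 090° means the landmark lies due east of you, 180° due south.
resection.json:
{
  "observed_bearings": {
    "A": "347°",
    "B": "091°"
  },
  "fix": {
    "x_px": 220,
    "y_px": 374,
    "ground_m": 1510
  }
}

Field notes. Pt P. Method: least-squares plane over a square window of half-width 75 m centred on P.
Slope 7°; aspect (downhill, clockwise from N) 165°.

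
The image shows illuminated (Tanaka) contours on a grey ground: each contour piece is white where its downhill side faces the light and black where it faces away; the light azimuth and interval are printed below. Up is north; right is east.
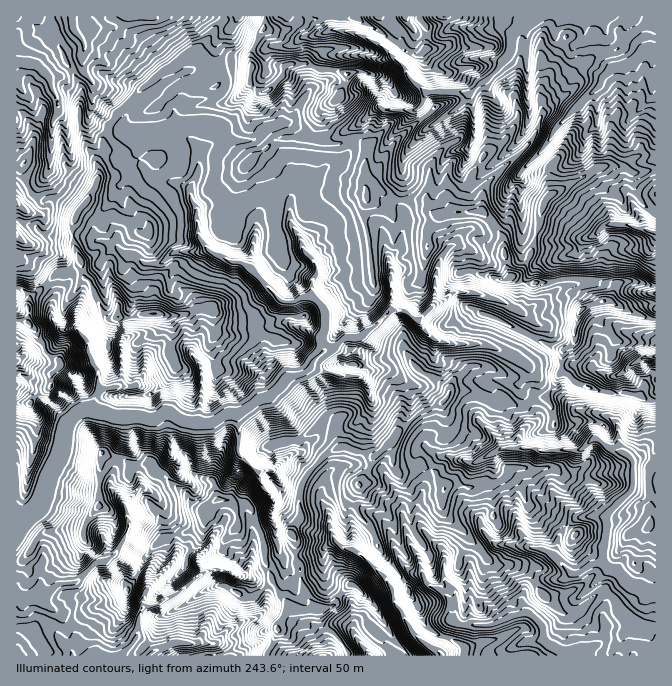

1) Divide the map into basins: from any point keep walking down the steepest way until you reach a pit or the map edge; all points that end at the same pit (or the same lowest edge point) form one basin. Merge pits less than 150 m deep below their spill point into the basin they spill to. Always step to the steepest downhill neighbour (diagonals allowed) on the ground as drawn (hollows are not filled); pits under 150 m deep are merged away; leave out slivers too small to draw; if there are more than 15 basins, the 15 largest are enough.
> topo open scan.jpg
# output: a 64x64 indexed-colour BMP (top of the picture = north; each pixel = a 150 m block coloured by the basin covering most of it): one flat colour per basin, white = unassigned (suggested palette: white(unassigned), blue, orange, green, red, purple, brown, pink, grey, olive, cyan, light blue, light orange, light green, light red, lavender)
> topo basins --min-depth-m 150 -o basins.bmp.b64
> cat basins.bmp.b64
<image width="64" height="64" href="data:image/bmp;base64,Qk12CAAAAAAAAHYAAAAoAAAAQAAAAEAAAAABAAQAAAAAAAAIAAATCwAAEwsAABAAAAAAAAAA////ALR3HwAOf/8ALKAsACgn1gC9Z5QAS1aMAMJ34wB/f38AIr28AM++FwDox64AeLv/AIrfmACWmP8A1bDFABERERERERERERERERqqqqqoiIiHd3dyIiIiIiIiIiIiEREREREREREREREREaqqqoiIiHd3dyIiIiIiIiIiIiIRERERERERERERERERqqqoiIiHd3ciIiIiIiIiIiIiIhEREREREREREREREREaqoiIiId3ciIiIiIiIiIiIiIiERERERERERERERERERqqiIiId3ciIiIiIiIiIiIiIiIRERERERERERERERERERIiiId3dyIiIiIiIiIiIiIiIhEREREREREREREREREREiIod3dyIiIiIiIiIiIiIiIiERERERERERERERERERESIid3d3IiIiIiIiIiIiIiIiIRERERERERERERERERESIiJ3d3IiIiIiIiIiIiIiIiIhERERERERERERERERERIiInd3IiIiIiIiIiIiIiIiIiEREREREREREREREREREiIiJ3IiIiIiIiIiIiIiIiIiIRERERERERERERERERESIiIiciIiIiIiIiIiIiIiIiIhERERERERERERERERERIiIiIiIiIiIiIiIiIiIiIiIiEREREREREREREREREREiIiIiIiIiIiIiIiIiIiIiIiIRERERERERERERERERESIiIiIiIiIiIiIiIiIiIiIiIhERERERERERERERERERIiIiIiIiIiIiIiIiIiIiIiIiEREREREREREREREREREiIiIiIiIiIiIiIiIiIiIiIiIRERERERERERERERERERIiIiIiIiIiIiIiIiIiIiIiIhEREREREREREREREREREiIiIiIiIiIiIiIiIiIiIiIiERERERERERERERERERERIiIiIiIiIiIiIiIiIiIiIiIRERERERERERERERERERERIhESIiIiIiIiIiIiIiIiIhEREREREREREREREREREREREREiIiIiIiIiIiIiIiIiERERERERERERERERERERERERESIiIiIiIiIiIiIiIiIRERERERERERERERERERERERERESIiIiIiIiIiIiIiIhEREREREREREREREREREREREREREiIiIiIiIiIiIiIi4REREREREREREREREREREREREREREiIhEREiIiIiIiLu4RERERERERERERERERERERERERERERERERIiIiZmZu7BERERERERERERERERERERERERERERERERESJmZmZmzMwRERERERERERERERERERERERERERERERERFmZmZmbMzBEREREREREREREREREREREREREREREREREWZmZmZszBERERERERERERERERERERERERERERERERERZmZmZmzBEREREREREREREREREREREREREREREREREREWZmZmbMERERERERERERERERERERERERERERERERERERZmZmZjERERERERERERERERERERERERERERERERERERFmZmZmMRERERERERERERERERERERERERERERERERERERZmYzMxEREREREREREREREREREREREREREREREREREREWMzMzkRERERERERERERERERERERERERERERERERERERVTMzmZERERERERERERERERERERERERERERERERVVERVVVVWZmbERERERERERERERERERERERERERERETVVVVVVVVVZm7uxERERERERERERERERERERERERERERM1VVVVVVVVu7u7EREREREREREREREREREREREREREREzNVVVVVVVW7u7sRERERERERERERERERERERERERERETM1VVVVVVVbuZmRERERERERERERERERERERERERERETMzVVVVVVVVmZmZERERERERERERERERERERERERERERMzNVVVVVVVWZmZkREREREREREREREREREREREREzMzMzMzVVVVVVVZmZREEREREREREREREREREREREREzMzMzMzNVVVVVVVlERERBERERERERERERERERERMzMzMzMzMzMzVVVVVVWUREREERERERERERERERERERMzMzMzMzMzMzMzVVVVVZREREQREREREREREREREREREzMzMzMzMzMzMzMzVVM1RERERBERERERERERERERERETMzMzMzMzMzMzMzMzMzNEREREQRERERERERERERERERMzMzMzMzMzMzMzMzMzM0RERERBERERERERERERERMxMzMzMzMzMzMzMzMzMzMzREREREERERERERERERERMzMzMzMzMzMzMzMzMzMzMzNERERERBEREREREREREREzMzMzMzMzMzMzMzMzMzMzM0REREREERERERERERERERMzMzMzMzMzMzMzMzMzMzMzRERERERBERERERERERERETMzMzMzMzMzMzMzMzMzMzNEREREREQRERERERExEREREzMzMzMzMzMzMzMzMzMzM0REREREREQREREREzMRERETMzMzMzMzMzMzMzMzMzMzREREREREREEREURDMzERETMzMzMzMzMzMzMzMzMzMzNERERERERERBEUREMzMzMzMzMzMzMzMzMzMzMzMzMzM0RERERERERERERERDMzMzMzMzM90zMzMzMzMzMzMzMzREREREREREREREREMzMzMzMzM93TMzMzMzMzMzMzMzNERERERERERERERERDMzMzMzMz3dMzMzMzMzMzMzMzM0REREREREREREREREMzMzMzMzPd0zMzMzMzMzMzMzMz"/>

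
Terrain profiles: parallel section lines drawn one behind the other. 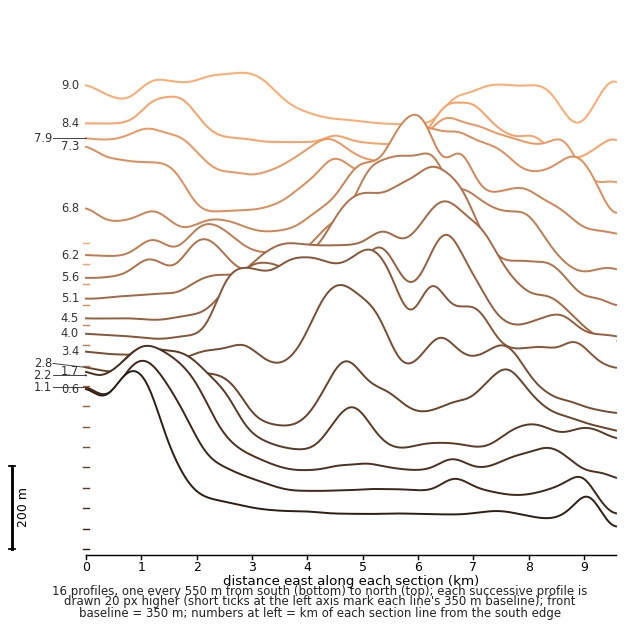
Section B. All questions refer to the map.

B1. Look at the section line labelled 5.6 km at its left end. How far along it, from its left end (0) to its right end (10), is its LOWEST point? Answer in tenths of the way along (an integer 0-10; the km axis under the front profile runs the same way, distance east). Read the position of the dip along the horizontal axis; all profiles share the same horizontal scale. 10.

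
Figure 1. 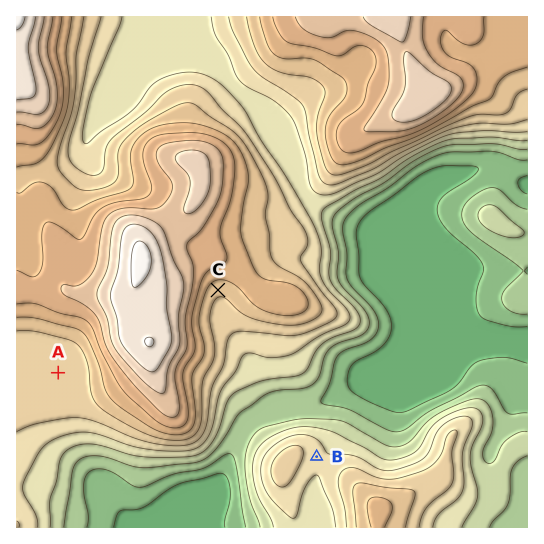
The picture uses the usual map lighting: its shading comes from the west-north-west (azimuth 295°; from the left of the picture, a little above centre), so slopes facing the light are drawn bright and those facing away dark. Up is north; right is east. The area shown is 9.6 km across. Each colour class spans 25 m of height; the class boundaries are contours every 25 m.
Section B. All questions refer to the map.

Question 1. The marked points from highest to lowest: C A B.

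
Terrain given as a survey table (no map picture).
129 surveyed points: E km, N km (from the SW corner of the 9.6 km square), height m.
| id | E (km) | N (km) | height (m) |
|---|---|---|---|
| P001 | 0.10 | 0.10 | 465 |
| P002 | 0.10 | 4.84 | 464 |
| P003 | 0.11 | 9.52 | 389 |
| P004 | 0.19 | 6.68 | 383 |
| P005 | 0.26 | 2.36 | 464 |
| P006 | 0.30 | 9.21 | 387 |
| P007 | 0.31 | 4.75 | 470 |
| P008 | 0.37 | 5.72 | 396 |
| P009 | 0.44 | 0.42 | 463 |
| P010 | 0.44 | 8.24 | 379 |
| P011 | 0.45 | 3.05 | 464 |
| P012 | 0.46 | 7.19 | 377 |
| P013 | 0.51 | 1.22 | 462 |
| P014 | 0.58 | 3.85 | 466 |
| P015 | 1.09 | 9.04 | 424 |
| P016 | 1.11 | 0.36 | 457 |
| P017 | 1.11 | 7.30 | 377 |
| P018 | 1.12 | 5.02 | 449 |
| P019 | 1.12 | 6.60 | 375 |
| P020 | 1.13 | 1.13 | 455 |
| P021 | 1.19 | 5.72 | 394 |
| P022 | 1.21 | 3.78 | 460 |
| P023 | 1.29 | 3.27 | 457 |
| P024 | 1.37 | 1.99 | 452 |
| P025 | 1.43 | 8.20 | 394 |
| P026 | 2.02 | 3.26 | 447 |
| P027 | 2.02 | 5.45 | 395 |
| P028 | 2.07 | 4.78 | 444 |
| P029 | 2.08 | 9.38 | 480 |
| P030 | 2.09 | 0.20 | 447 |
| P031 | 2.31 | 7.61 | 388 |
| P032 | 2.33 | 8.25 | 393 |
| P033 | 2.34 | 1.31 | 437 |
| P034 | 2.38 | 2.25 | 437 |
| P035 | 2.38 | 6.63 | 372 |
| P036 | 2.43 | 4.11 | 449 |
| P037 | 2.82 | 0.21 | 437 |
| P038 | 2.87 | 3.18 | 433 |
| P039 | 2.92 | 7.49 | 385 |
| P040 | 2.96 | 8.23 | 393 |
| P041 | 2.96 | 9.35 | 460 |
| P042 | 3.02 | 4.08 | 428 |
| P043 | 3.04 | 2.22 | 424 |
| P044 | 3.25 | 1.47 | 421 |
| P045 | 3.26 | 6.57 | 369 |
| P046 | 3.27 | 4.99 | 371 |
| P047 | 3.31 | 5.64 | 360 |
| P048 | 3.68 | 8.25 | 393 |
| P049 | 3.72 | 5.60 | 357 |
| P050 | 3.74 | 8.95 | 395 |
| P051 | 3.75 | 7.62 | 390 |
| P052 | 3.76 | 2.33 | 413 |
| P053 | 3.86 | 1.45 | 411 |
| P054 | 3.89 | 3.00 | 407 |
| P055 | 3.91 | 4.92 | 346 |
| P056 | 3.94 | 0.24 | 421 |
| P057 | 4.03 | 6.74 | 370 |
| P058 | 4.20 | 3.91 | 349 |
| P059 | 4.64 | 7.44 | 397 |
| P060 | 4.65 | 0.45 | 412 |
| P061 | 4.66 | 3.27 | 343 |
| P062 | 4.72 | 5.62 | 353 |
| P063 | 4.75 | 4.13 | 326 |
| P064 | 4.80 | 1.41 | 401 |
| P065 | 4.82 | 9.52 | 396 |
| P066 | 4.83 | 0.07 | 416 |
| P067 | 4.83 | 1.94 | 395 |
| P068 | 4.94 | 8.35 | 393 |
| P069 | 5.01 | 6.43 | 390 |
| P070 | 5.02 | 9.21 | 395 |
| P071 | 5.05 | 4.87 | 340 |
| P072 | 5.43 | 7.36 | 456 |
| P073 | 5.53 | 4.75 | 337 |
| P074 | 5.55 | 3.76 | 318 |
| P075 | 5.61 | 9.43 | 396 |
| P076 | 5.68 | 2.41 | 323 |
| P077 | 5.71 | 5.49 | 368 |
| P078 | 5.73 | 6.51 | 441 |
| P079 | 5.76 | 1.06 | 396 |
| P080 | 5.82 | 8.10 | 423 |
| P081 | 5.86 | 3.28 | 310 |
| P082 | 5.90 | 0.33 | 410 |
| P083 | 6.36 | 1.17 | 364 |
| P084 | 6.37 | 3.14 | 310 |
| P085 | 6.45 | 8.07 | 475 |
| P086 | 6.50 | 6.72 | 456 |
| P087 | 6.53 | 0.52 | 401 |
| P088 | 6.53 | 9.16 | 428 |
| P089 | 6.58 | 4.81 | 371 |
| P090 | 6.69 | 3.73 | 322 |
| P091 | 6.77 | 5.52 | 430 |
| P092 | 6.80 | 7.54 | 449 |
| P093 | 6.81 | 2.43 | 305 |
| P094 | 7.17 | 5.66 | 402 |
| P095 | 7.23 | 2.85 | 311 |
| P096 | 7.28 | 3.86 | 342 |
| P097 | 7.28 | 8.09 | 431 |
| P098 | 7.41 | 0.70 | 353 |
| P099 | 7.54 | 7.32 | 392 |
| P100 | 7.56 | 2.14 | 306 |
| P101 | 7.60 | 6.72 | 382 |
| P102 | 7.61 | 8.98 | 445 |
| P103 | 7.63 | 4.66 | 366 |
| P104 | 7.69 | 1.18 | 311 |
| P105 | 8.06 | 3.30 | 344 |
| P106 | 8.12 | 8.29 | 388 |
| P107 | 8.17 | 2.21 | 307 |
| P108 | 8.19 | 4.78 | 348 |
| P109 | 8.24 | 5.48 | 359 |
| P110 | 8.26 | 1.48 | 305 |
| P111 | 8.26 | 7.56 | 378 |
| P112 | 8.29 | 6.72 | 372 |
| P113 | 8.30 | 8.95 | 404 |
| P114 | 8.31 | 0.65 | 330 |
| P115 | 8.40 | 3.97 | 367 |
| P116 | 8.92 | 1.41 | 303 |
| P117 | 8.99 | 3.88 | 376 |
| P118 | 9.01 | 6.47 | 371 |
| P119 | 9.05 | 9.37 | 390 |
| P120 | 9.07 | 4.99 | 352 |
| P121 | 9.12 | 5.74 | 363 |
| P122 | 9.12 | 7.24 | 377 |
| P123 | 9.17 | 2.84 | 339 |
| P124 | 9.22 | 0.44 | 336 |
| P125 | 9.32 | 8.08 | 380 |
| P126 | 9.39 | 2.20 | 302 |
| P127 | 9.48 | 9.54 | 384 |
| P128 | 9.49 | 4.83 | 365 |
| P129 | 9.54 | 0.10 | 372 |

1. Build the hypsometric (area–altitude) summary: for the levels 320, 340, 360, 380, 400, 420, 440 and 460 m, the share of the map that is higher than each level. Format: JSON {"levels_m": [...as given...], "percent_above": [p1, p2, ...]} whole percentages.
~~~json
{"levels_m": [320, 340, 360, 380, 400, 420, 440, 460], "percent_above": [91, 85, 77, 59, 40, 28, 20, 9]}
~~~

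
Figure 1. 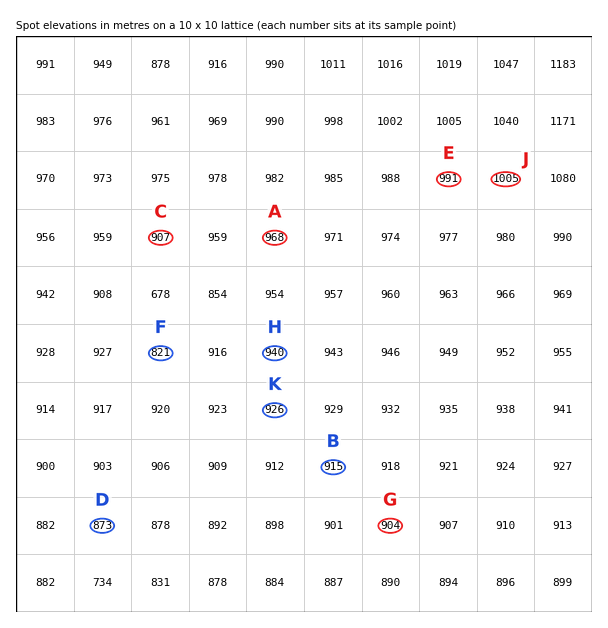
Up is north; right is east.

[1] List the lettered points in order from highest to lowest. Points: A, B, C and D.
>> A B C D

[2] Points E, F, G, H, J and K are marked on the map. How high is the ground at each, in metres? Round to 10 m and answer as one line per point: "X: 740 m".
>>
E: 990 m
F: 820 m
G: 900 m
H: 940 m
J: 1000 m
K: 930 m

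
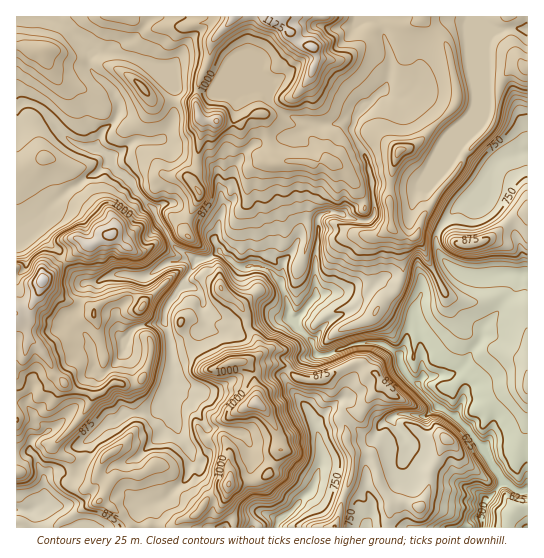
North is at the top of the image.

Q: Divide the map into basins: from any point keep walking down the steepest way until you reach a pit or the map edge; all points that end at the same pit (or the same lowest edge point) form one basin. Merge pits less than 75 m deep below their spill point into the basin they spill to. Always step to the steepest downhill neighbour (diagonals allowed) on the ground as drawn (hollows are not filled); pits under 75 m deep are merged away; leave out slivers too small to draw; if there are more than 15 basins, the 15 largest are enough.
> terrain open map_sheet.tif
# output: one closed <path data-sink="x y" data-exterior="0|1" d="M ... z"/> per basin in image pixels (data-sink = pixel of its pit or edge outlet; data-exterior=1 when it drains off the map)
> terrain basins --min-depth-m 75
<path data-sink="481 518" data-exterior="0" d="M527 16l-510 0-1 403 11 1 7 4 6 6 4 9 5 5 4 0 6 11 22 5 10 8 7 0-1 7 11 10-8 16 18 11 13 16 102 0 0-10-9-13 4-19 7-3 20-2 11-5 15-27 0-8-5-14-11-17-9-7-1-26-6-11 8 2 10-4 11 0 8 3 8 9 5 3 22 1 30-16 8-1 8 8 8 2 9 13-3 1-13 12-7 14-12-2-8 8 6 10 0 14 5 8 1 15-18 62 192 0z"/><path data-sink="282 518" data-exterior="0" d="M359 363l-8 1-30 16-22-1-5-3-8-9-8-3-11 0-15 5 4 18 0 16 9 7 11 17 5 14 0 8-15 27-11 5-20 2-7 3-4 19 9 13 1 10 101-1 18-61-1-15-5-8 0-14-6-10 8-8 12 2 7-14 13-12 3-1-9-13-8-2z"/><path data-sink="17 510" data-exterior="1" d="M22 419l-6 2 0 106 114 1-2-6-10-10-18-11 8-16-11-10 2-6-8-1-10-8-22-5-6-11-4 0-5-5-4-9-6-6z"/>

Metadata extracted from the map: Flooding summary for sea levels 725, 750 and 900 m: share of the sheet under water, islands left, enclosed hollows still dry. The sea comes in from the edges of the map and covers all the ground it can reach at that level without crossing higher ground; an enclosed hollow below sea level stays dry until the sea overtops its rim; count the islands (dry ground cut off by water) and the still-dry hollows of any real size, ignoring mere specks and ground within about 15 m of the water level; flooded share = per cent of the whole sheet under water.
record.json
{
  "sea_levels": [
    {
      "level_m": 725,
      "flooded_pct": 15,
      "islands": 0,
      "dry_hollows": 0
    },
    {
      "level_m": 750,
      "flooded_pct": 19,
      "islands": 0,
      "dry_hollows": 0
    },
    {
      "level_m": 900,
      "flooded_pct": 54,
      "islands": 1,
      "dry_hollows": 0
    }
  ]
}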